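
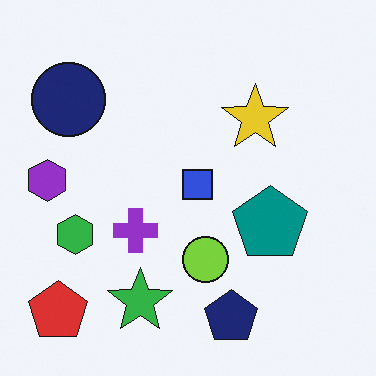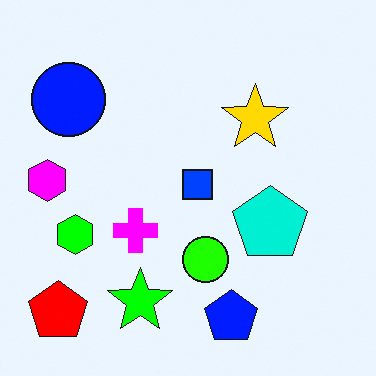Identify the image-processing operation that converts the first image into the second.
It was made much more vivid (saturation change).

All colors are more vivid — a global saturation change.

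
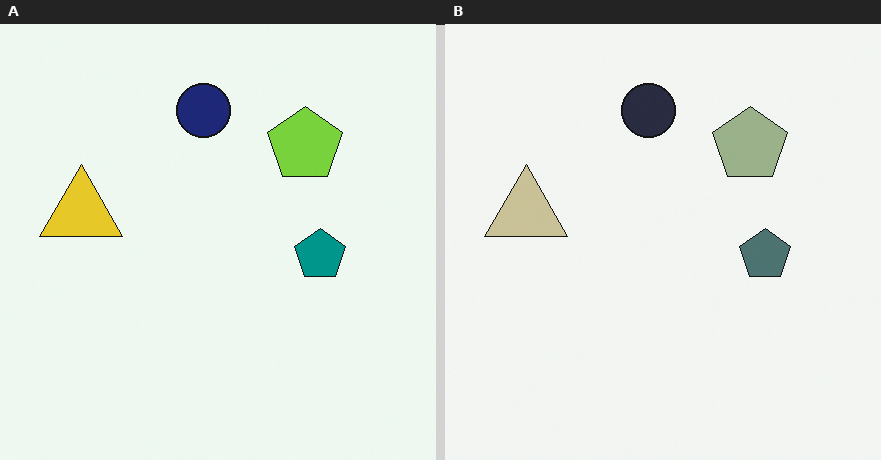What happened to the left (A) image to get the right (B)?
Heavily desaturated.

All colors are more muted and greyish — a global saturation change.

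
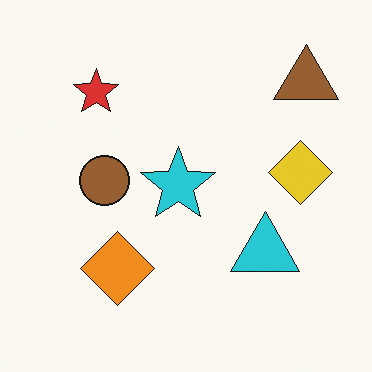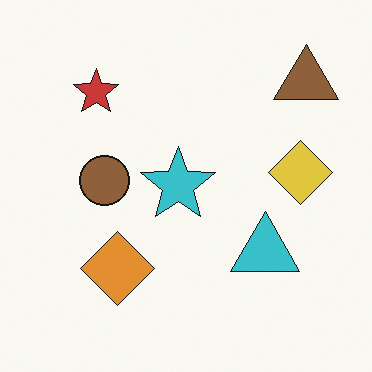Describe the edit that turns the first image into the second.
It was slightly desaturated.

All colors are more muted and greyish — a global saturation change.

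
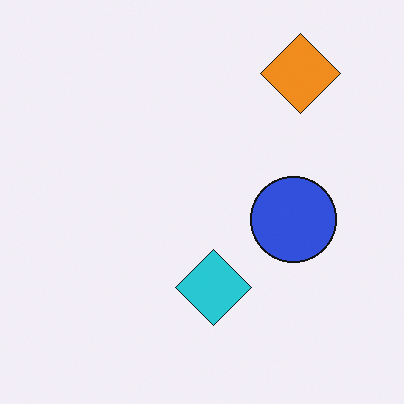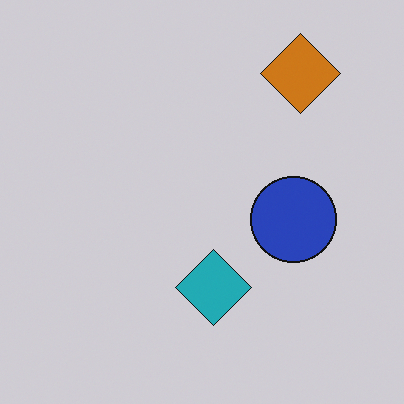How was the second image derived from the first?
It was darkened a little.

Every pixel — background and shapes alike — is uniformly darkened.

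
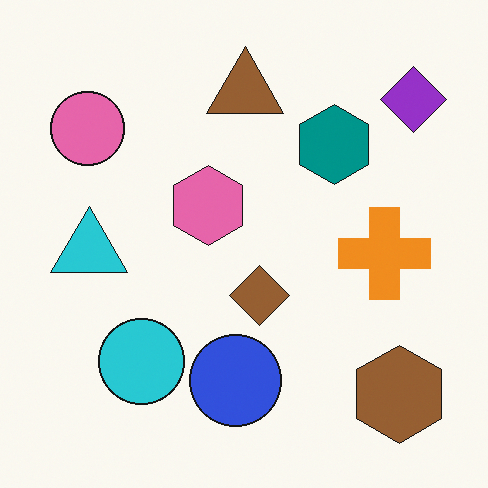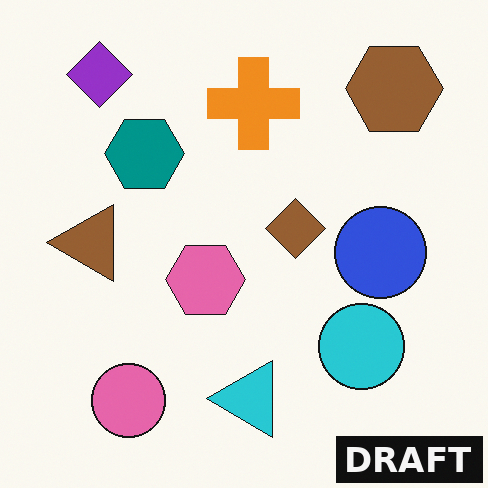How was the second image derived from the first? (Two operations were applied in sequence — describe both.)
Rotated 90° counter-clockwise, then watermarked with the text "DRAFT" in the lower-right corner.

The purple diamond sits in the top-right of the first image and the top-left of the second — consistent with a whole-image 90° counter-clockwise rotation. A dark label reading "DRAFT" appears in the lower-right corner.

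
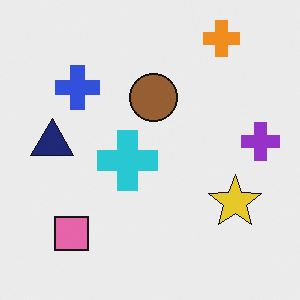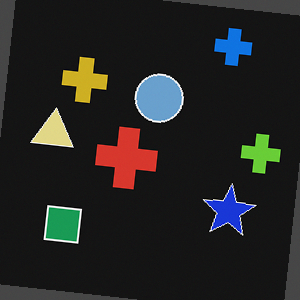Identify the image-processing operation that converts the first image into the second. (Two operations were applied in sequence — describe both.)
The second image is the first color-inverted (negative), then rotated clockwise by a small amount.

The light background has become dark and every shape's color is its complement — a photographic negative. Every shape is tilted by the same angle and the image corners show triangular fill wedges — a whole-image rotation by a non-right angle.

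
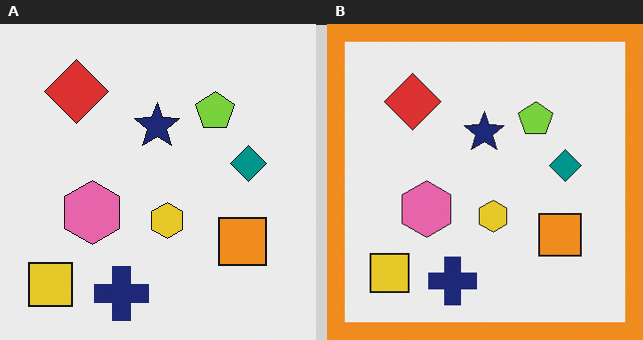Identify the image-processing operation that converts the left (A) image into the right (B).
The transformation is: framed with a orange border.

A solid orange frame runs around the edge of the right (B) image, with the content slightly shrunk inside it.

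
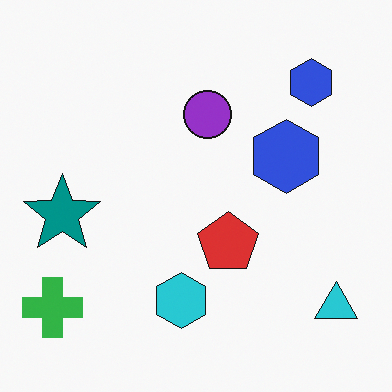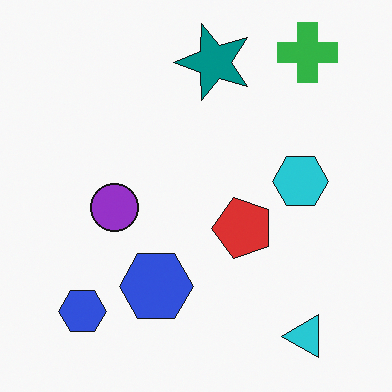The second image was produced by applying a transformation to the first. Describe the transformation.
The transformation is: transposed (reflected across the top-left ↔ bottom-right diagonal).

Shapes have swapped their row and column positions — what was in the top-right is now in the bottom-left — a diagonal reflection.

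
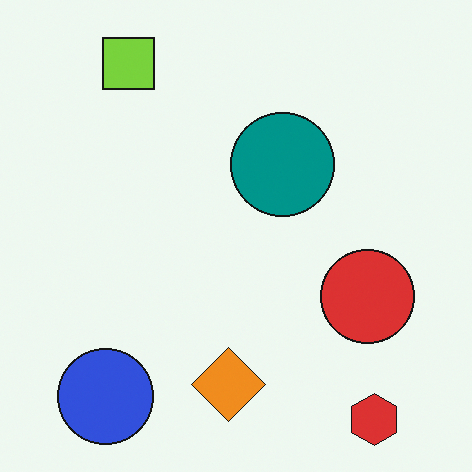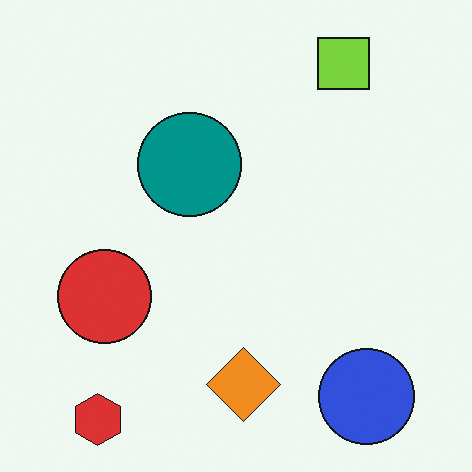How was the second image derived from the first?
The transformation is: flipped horizontally (left ↔ right).

The red hexagon is in the bottom-right of the first image and the bottom-left of the second — shapes on opposite sides of the vertical midline have swapped in a mirror flip.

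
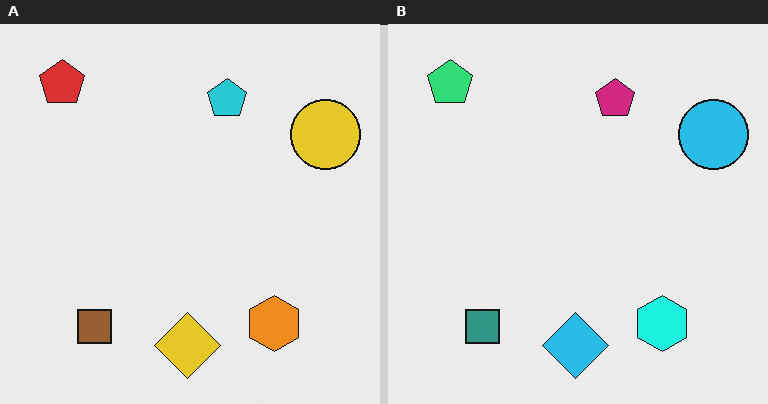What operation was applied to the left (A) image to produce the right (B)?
The transformation is: hue-shifted noticeably.

Every shape's color has rotated by the same amount around the hue wheel — a uniform hue shift.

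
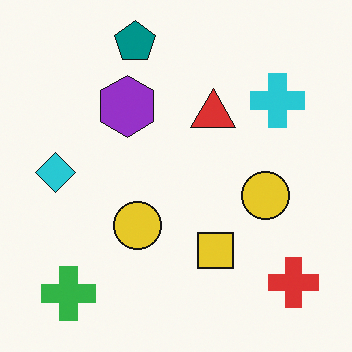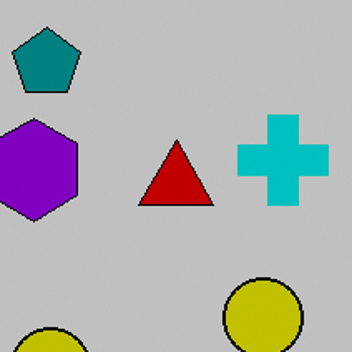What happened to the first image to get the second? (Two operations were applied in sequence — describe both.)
This is the original image aggressively posterized, then cropped tightly and scaled back up.

Each flat color has snapped to a coarser quantized level — most visibly, the near-white background has dropped to a flat grey. The visible shapes are larger and the field of view is narrower; shapes near the original edges may be partly or wholly outside the frame — a crop-and-rescale.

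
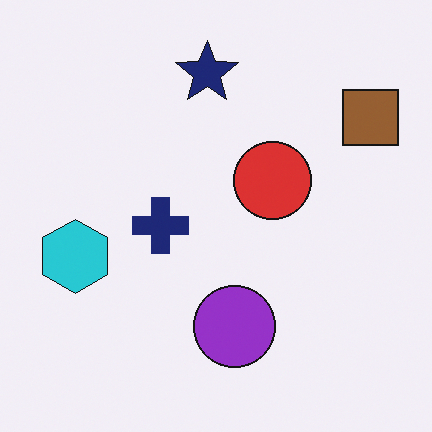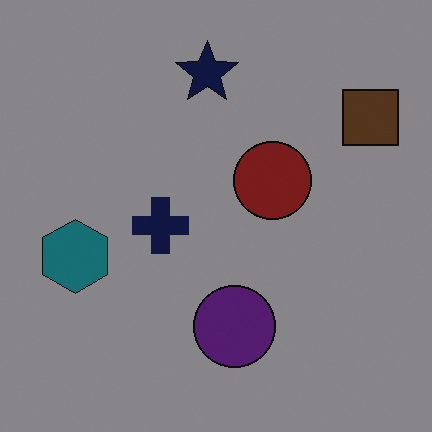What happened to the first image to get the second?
This is the original image substantially darkened.

Every pixel — background and shapes alike — is uniformly darkened.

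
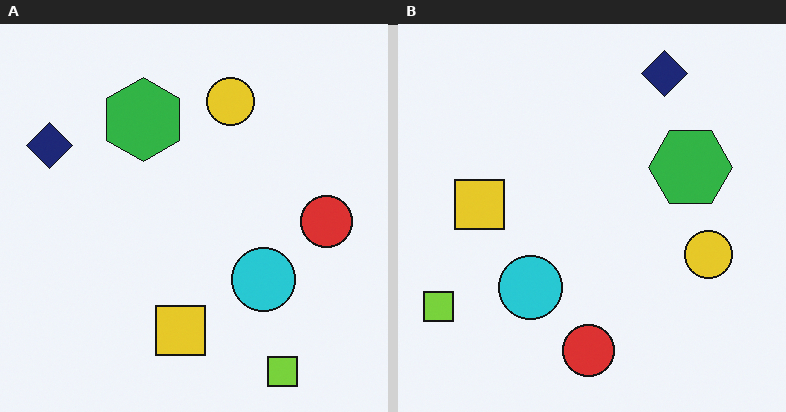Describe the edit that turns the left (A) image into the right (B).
The image was rotated 90° clockwise.

The lime square sits in the bottom-right of the left (A) image and the bottom-left of the right (B) — consistent with a whole-image 90° clockwise rotation.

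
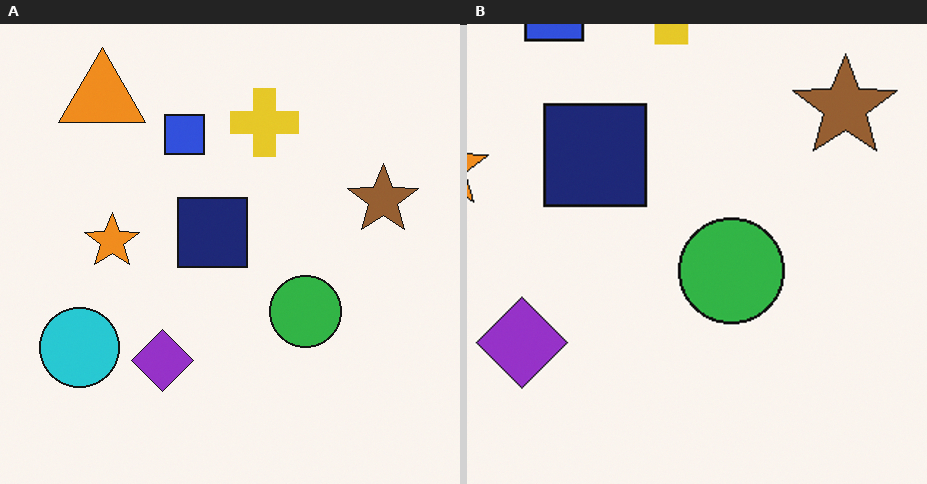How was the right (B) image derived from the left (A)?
The image was cropped to a modestly smaller region and rescaled.

The visible shapes are larger and the field of view is narrower; shapes near the original edges may be partly or wholly outside the frame — a crop-and-rescale.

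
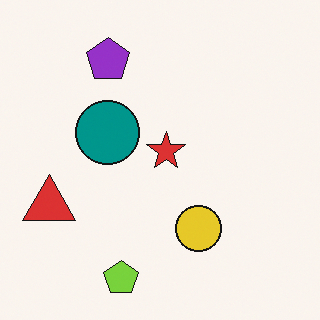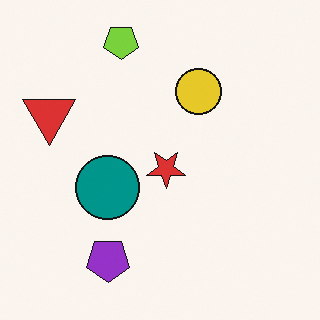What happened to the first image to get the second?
The transformation is: flipped vertically (top ↔ bottom).

The lime pentagon is in the bottom of the first image and the top of the second — shapes on opposite sides of the horizontal midline have swapped in a mirror flip.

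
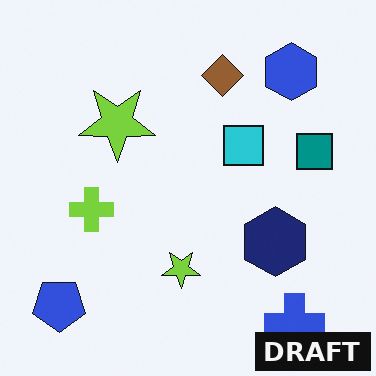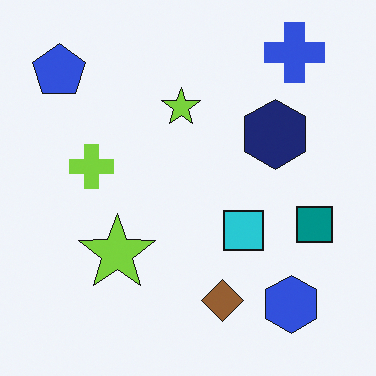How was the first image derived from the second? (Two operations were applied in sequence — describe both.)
The transformation is: flipped vertically (top ↔ bottom), then watermarked with the text "DRAFT" in the lower-right corner.

The blue cross is in the top-right of the second image and the bottom-right of the first — shapes on opposite sides of the horizontal midline have swapped in a mirror flip. A dark label reading "DRAFT" appears in the lower-right corner.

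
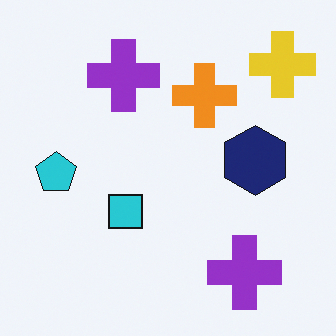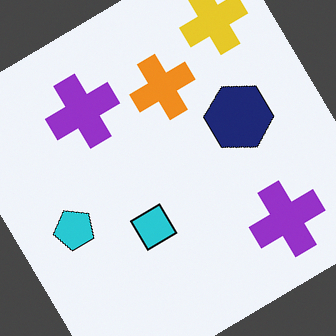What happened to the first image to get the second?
The transformation is: rotated counter-clockwise by a large amount — several tens of degrees.

Every shape is tilted by the same angle and the image corners show triangular fill wedges — a whole-image rotation by a non-right angle.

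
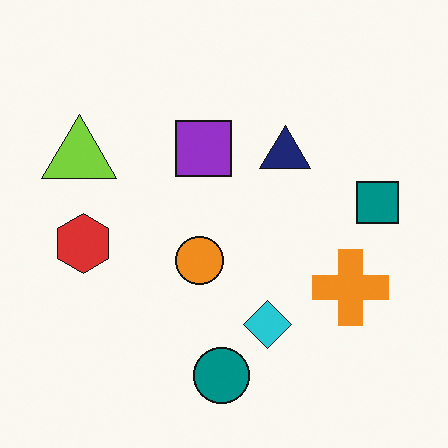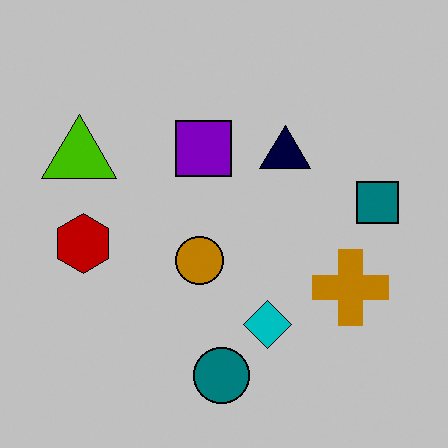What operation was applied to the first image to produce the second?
It was aggressively posterized.

Each flat color has snapped to a coarser quantized level — most visibly, the near-white background has dropped to a flat grey.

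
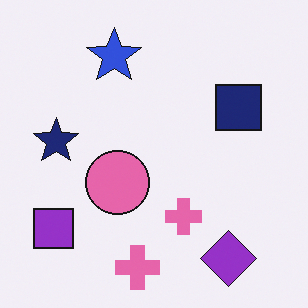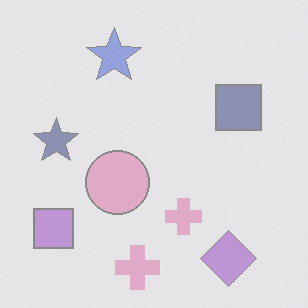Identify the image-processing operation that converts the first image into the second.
This is the original image washed out (contrast reduced).

Tones are pushed toward mid-grey across the whole image — a global contrast change.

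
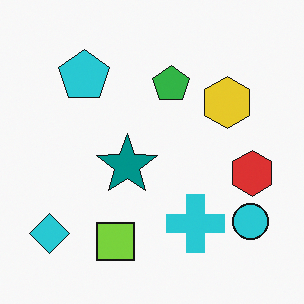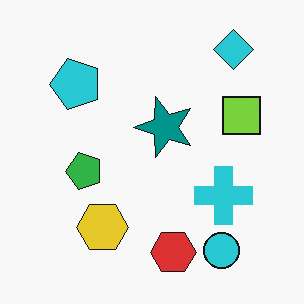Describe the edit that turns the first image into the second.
Transposed (reflected across the top-left ↔ bottom-right diagonal).

Shapes have swapped their row and column positions — what was in the top-right is now in the bottom-left — a diagonal reflection.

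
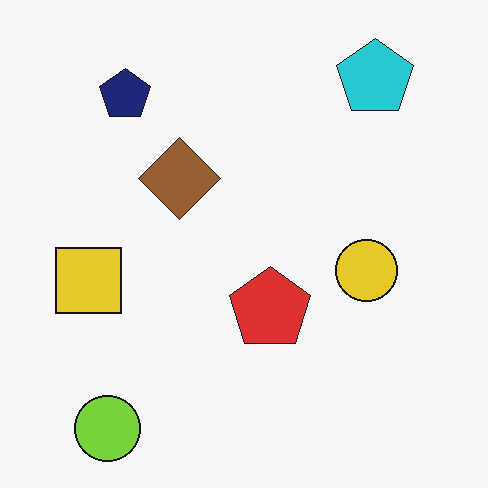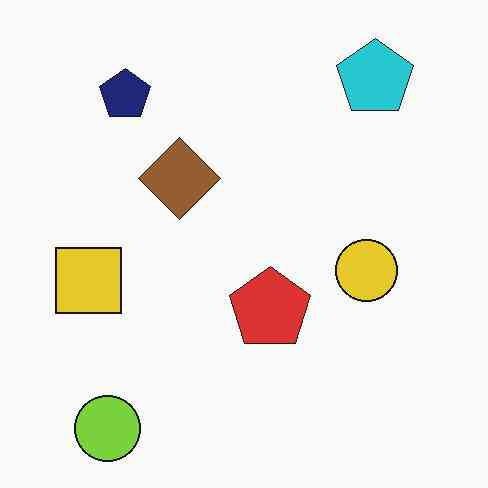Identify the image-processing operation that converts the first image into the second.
It was given moderate JPEG compression.

Blocky 8×8 compression artifacts appear around shape edges and the flat background shows ringing — characteristic JPEG degradation.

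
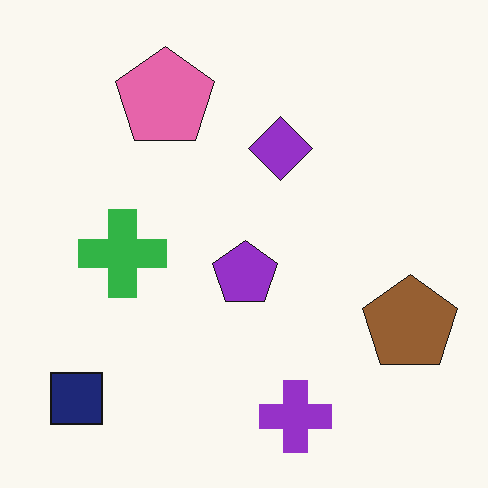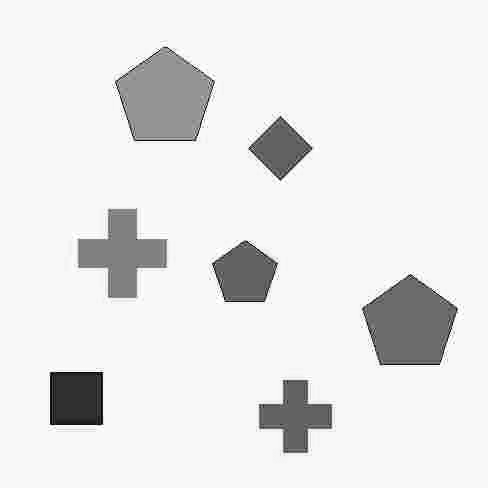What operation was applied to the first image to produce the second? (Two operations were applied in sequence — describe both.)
The second image is the first degraded with heavy JPEG compression, then converted to grayscale.

Blocky 8×8 compression artifacts appear around shape edges and the flat background shows ringing — characteristic JPEG degradation. All color is removed — every shape is now a shade of grey.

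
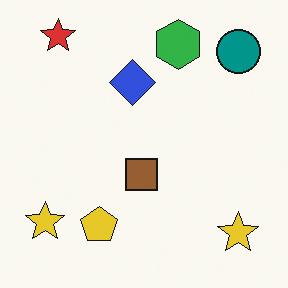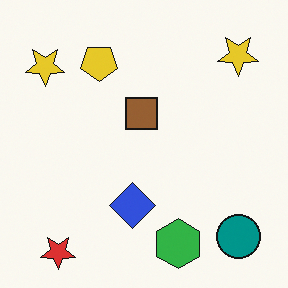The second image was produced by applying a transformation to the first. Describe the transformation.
The transformation is: flipped vertically (top ↔ bottom).

The red star is in the top-left of the first image and the bottom-left of the second — shapes on opposite sides of the horizontal midline have swapped in a mirror flip.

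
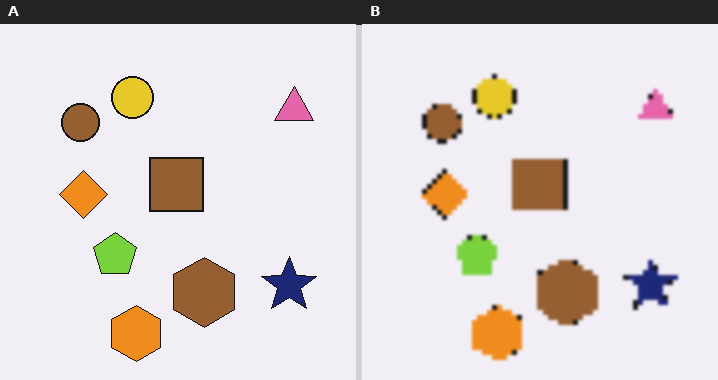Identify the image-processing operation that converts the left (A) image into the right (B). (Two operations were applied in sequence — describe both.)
The transformation is: mildly pixelated, then lightly blurred.

Shapes are reduced to large square blocks; fine edges and outlines are lost — a downscale-then-upscale (mosaic) effect. Shape edges and outlines are uniformly softened across the whole image.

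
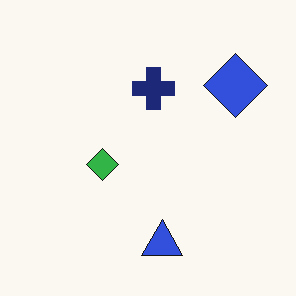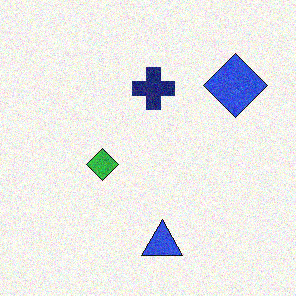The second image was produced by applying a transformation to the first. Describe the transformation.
This is the original image degraded with visible gaussian noise.

Random speckle covers the whole image, including the flat background.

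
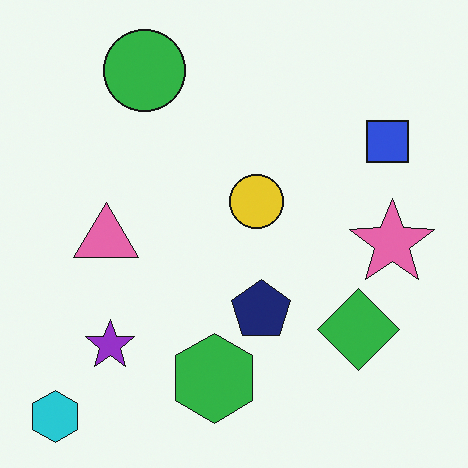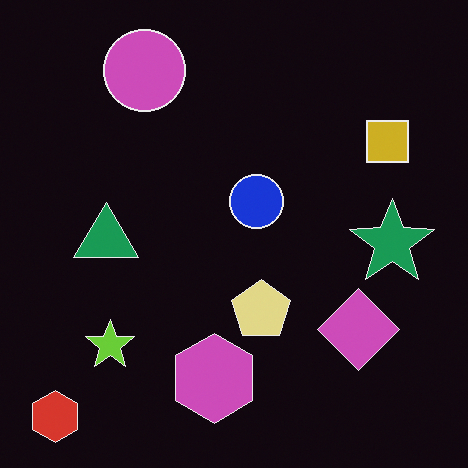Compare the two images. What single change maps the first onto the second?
This is the original image color-inverted (negative).

The light background has become dark and every shape's color is its complement — a photographic negative.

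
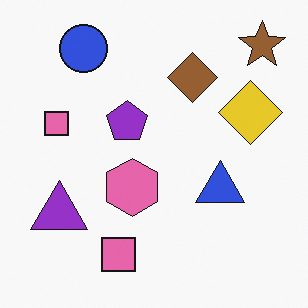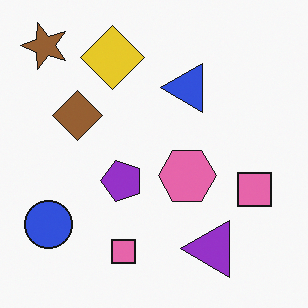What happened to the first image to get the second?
It was rotated 90° counter-clockwise.

The brown star sits in the top-right of the first image and the top-left of the second — consistent with a whole-image 90° counter-clockwise rotation.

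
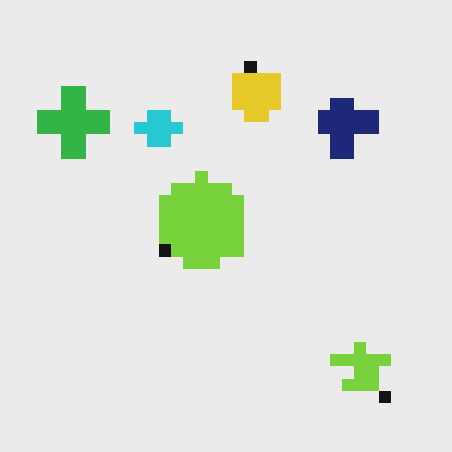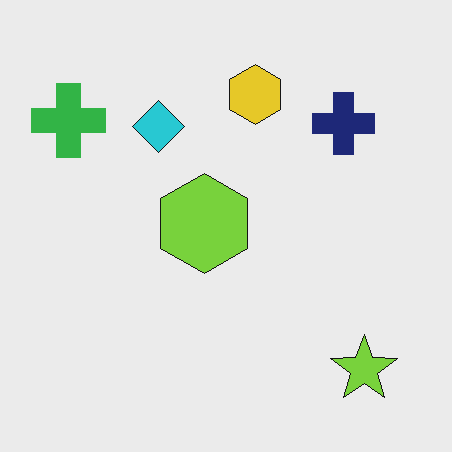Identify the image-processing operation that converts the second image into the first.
It was coarsely pixelated.

Shapes are reduced to large square blocks; fine edges and outlines are lost — a downscale-then-upscale (mosaic) effect.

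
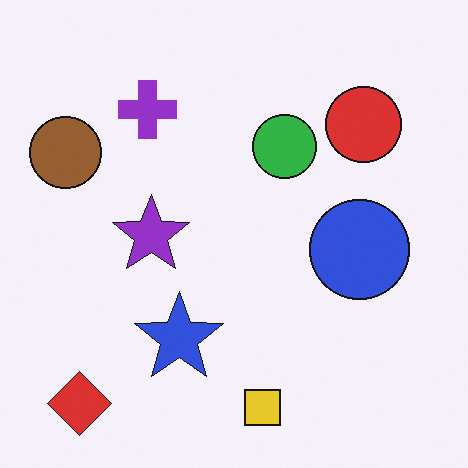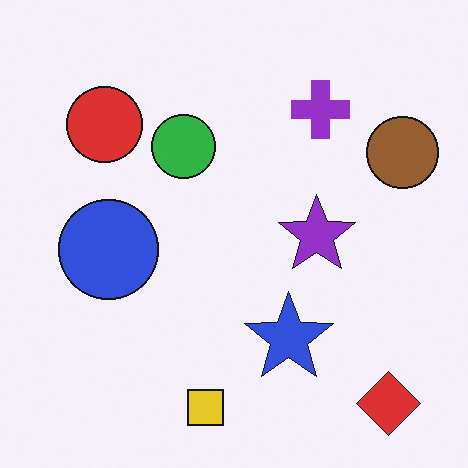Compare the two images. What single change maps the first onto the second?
Flipped horizontally (left ↔ right).

The brown circle is in the top-left of the first image and the top-right of the second — shapes on opposite sides of the vertical midline have swapped in a mirror flip.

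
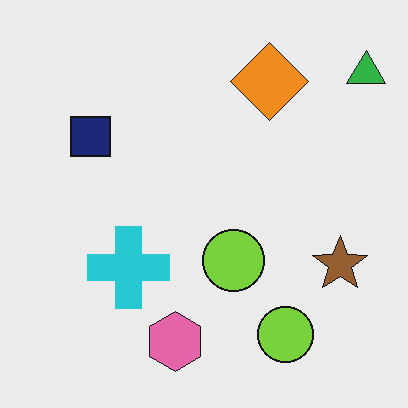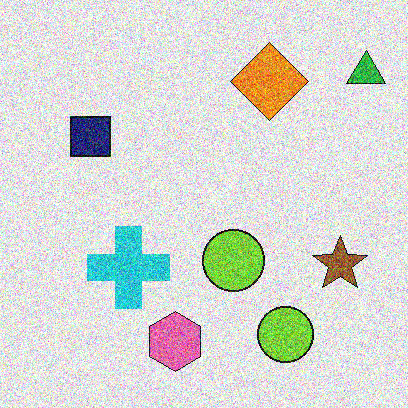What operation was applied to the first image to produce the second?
The transformation is: degraded with heavy additive noise.

Random speckle covers the whole image, including the flat background.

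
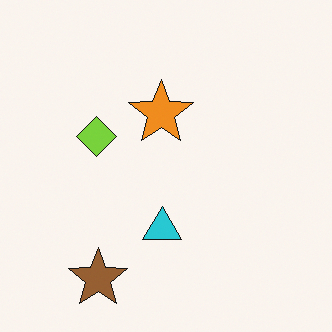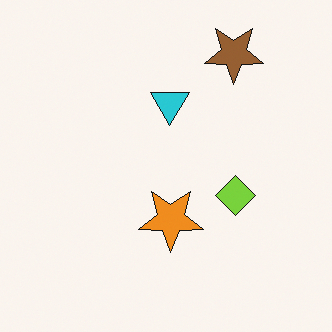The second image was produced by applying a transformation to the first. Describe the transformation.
It was rotated 180°.

The brown star sits in the bottom-left of the first image and the top-right of the second — consistent with a whole-image 180° rotation.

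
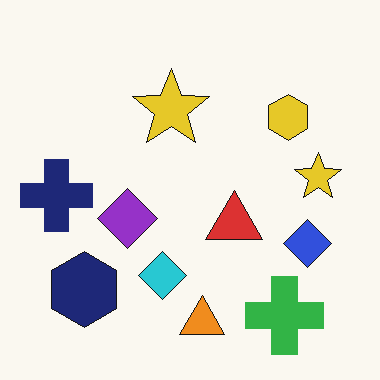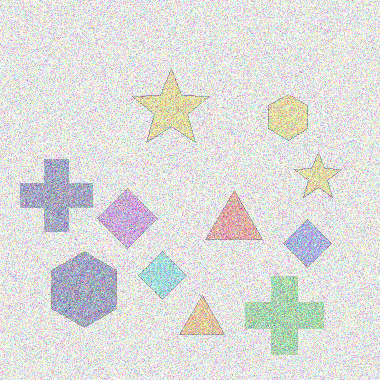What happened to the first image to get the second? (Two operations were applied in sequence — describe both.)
This is the original image given much lower contrast, then degraded with a thick layer of grain.

Tones are pushed toward mid-grey across the whole image — a global contrast change. Random speckle covers the whole image, including the flat background.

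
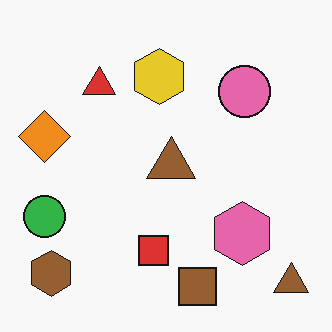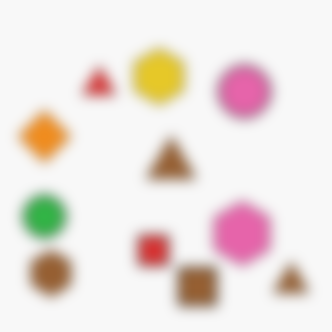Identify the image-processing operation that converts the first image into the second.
This is the original image strongly gaussian-blurred.

Shape edges and outlines are uniformly softened across the whole image.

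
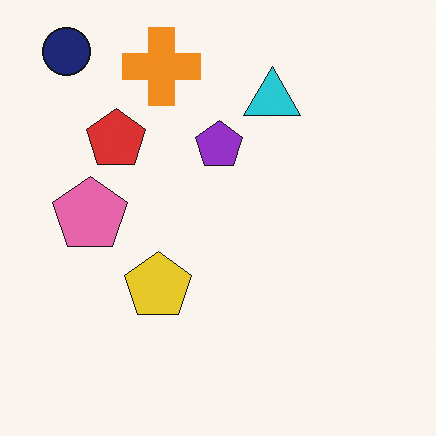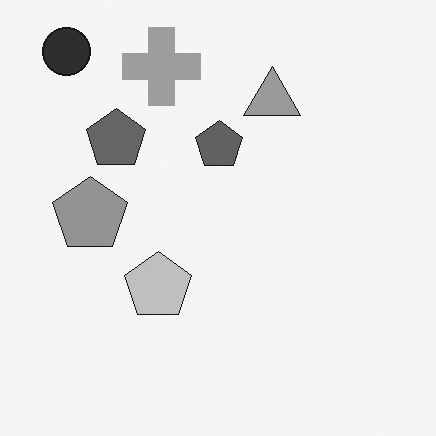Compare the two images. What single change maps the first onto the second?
Converted to grayscale.

All color is removed — every shape is now a shade of grey.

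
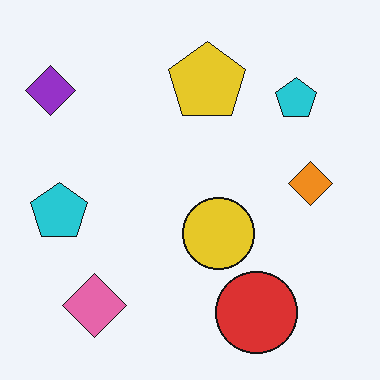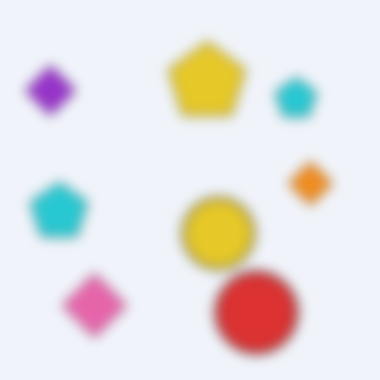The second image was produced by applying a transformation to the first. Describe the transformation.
The transformation is: heavily blurred.

Shape edges and outlines are uniformly softened across the whole image.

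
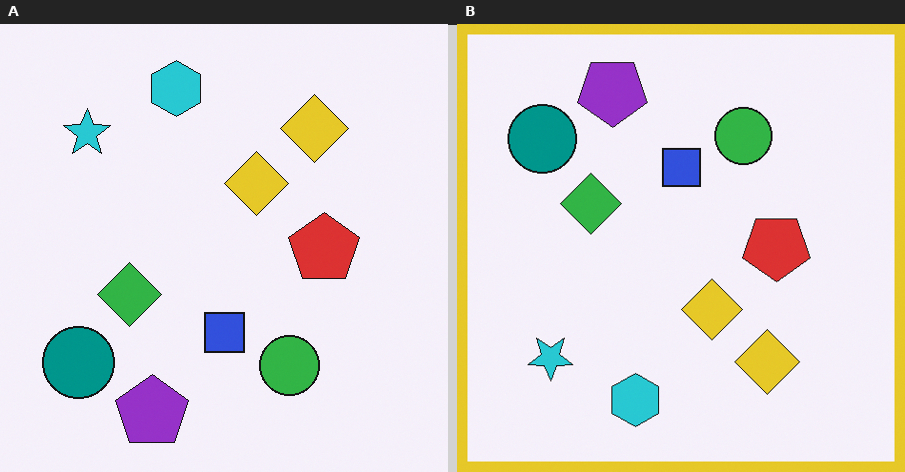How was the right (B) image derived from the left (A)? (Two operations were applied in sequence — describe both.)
The right (B) image is the left (A) flipped vertically (top ↔ bottom), then framed with a yellow border.

The purple pentagon is in the bottom of the left (A) image and the top of the right (B) — shapes on opposite sides of the horizontal midline have swapped in a mirror flip. A solid yellow frame runs around the edge of the right (B) image, with the content slightly shrunk inside it.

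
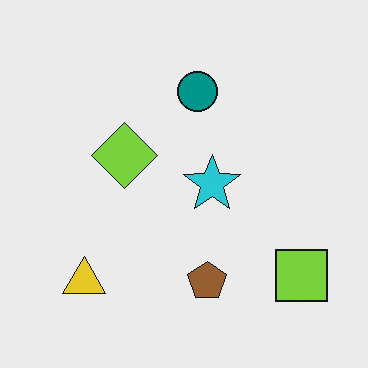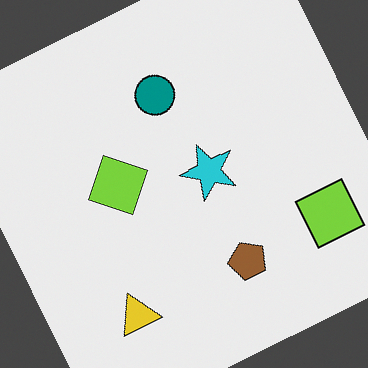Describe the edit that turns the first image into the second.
Rotated counter-clockwise by a moderate amount.

Every shape is tilted by the same angle and the image corners show triangular fill wedges — a whole-image rotation by a non-right angle.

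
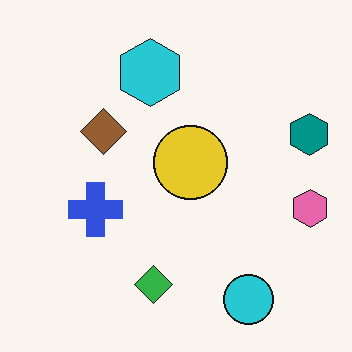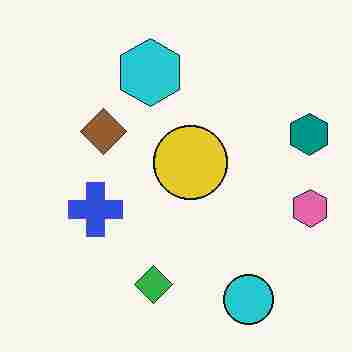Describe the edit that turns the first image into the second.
This is the original image degraded with heavy JPEG compression.

Blocky 8×8 compression artifacts appear around shape edges and the flat background shows ringing — characteristic JPEG degradation.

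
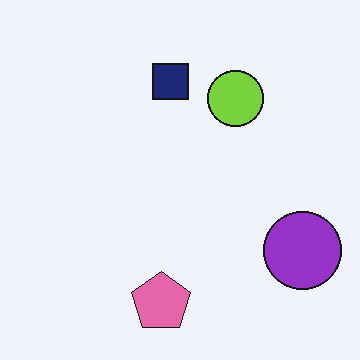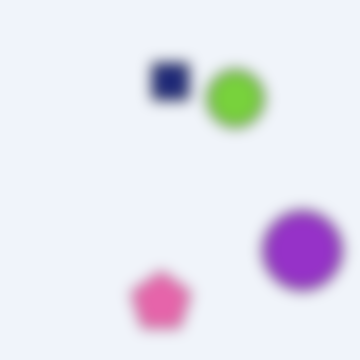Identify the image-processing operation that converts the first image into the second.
The second image is the first heavily blurred.

Shape edges and outlines are uniformly softened across the whole image.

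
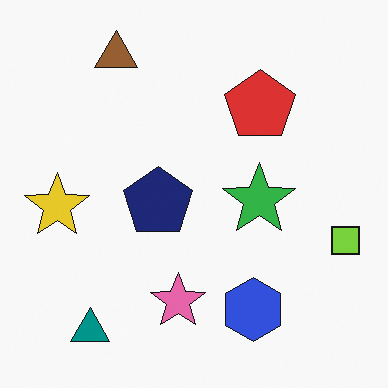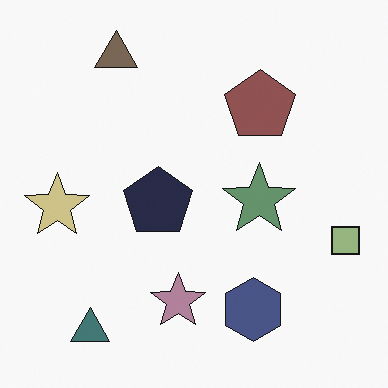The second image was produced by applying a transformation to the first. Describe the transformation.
This is the original image made much more muted (saturation change).

All colors are more muted and greyish — a global saturation change.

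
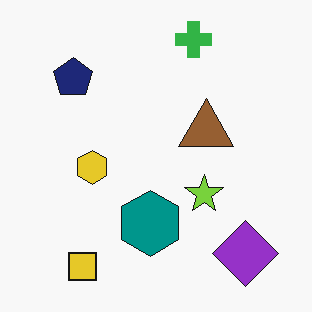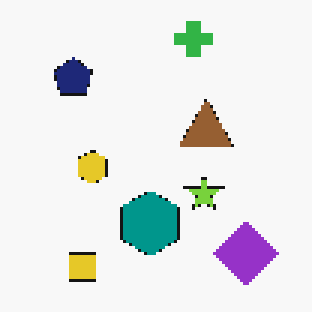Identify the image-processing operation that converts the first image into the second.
It was mildly pixelated.

Shapes are reduced to large square blocks; fine edges and outlines are lost — a downscale-then-upscale (mosaic) effect.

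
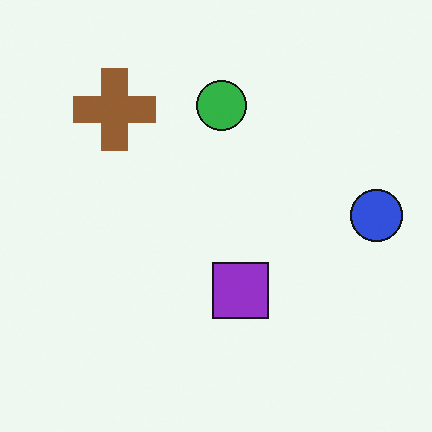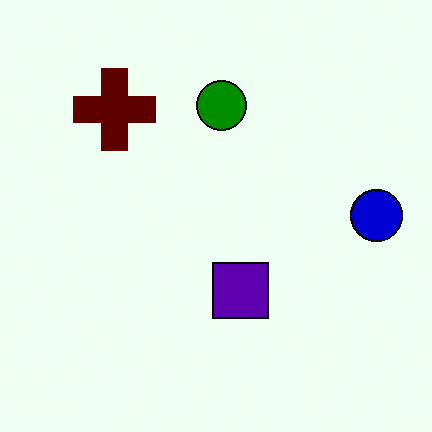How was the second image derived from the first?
Boosted in contrast.

Tones are pushed away from mid-grey across the whole image — a global contrast change.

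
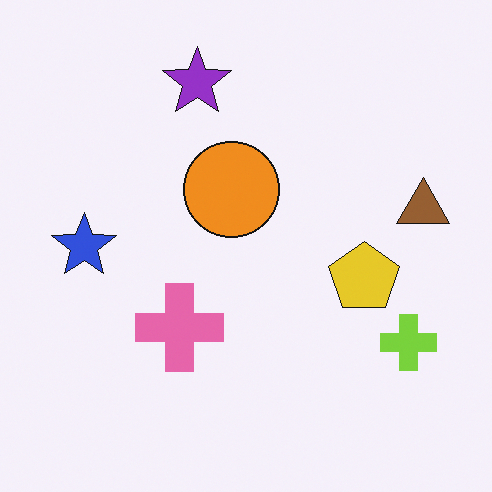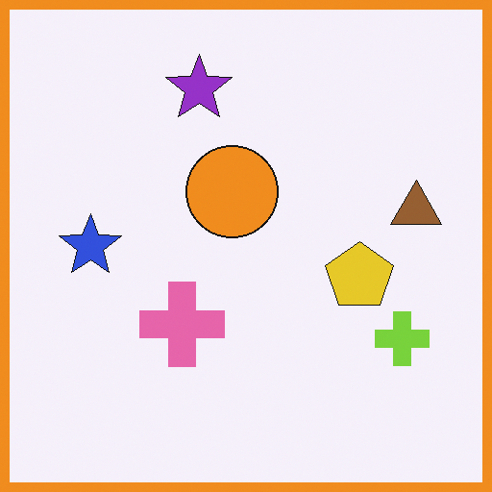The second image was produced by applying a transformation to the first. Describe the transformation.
Framed with a orange border.

A solid orange frame runs around the edge of the second image, with the content slightly shrunk inside it.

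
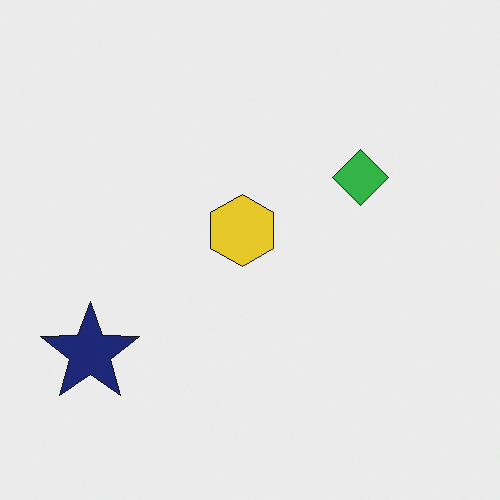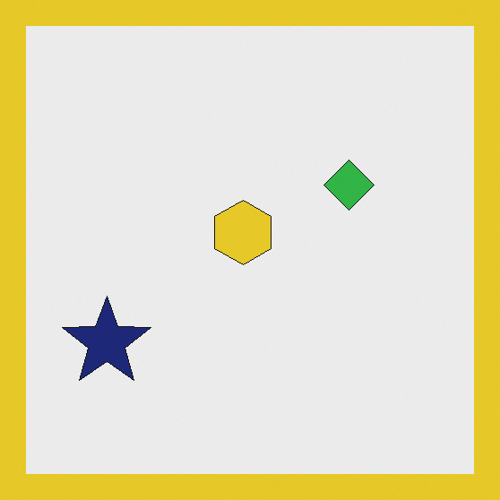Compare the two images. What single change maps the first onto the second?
Framed with a yellow border.

A solid yellow frame runs around the edge of the second image, with the content slightly shrunk inside it.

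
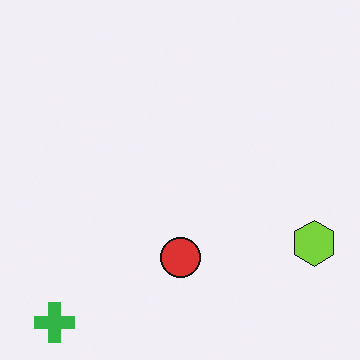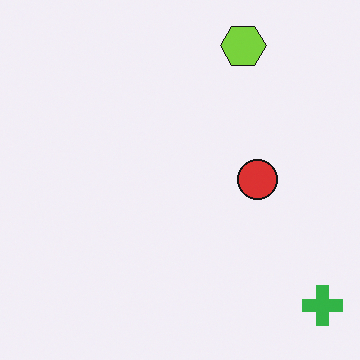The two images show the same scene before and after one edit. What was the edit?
The image was rotated 90° counter-clockwise.

The green cross sits in the bottom-left of the first image and the bottom-right of the second — consistent with a whole-image 90° counter-clockwise rotation.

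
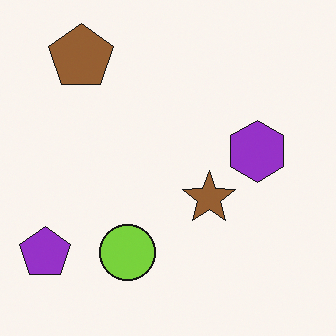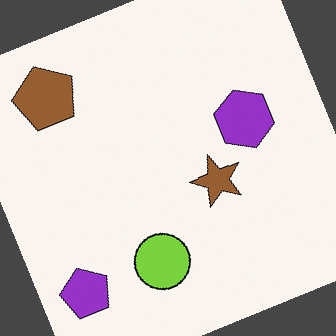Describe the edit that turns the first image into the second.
The transformation is: rotated counter-clockwise by a moderate amount.

Every shape is tilted by the same angle and the image corners show triangular fill wedges — a whole-image rotation by a non-right angle.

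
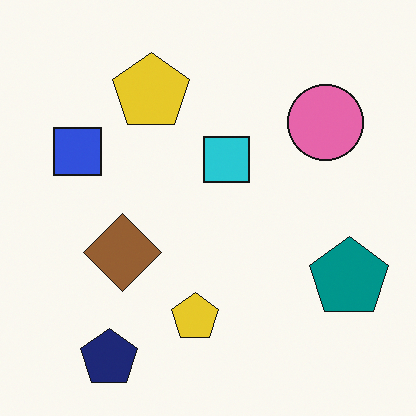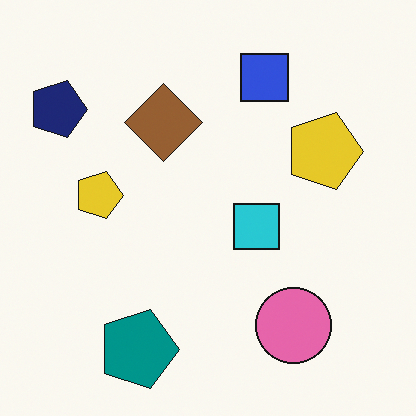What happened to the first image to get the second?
The transformation is: rotated 90° clockwise.

The navy pentagon sits in the bottom-left of the first image and the top-left of the second — consistent with a whole-image 90° clockwise rotation.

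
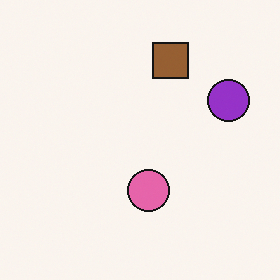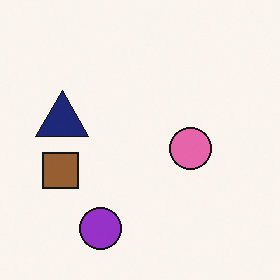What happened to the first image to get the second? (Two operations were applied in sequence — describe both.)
It was transposed (reflected across the top-left ↔ bottom-right diagonal), then overlaid with an additional navy triangle.

Shapes have swapped their row and column positions — what was in the top-right is now in the bottom-left — a diagonal reflection. A navy triangle appears in the second image that is absent from the first.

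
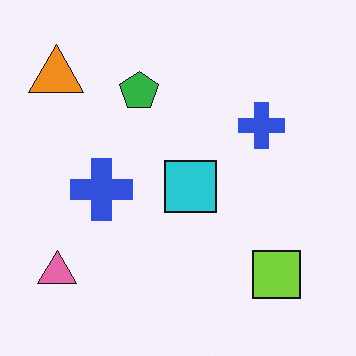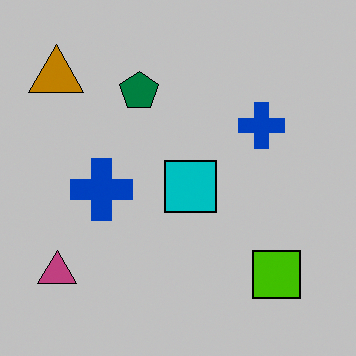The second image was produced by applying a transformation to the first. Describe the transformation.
This is the original image aggressively posterized.

Each flat color has snapped to a coarser quantized level — most visibly, the near-white background has dropped to a flat grey.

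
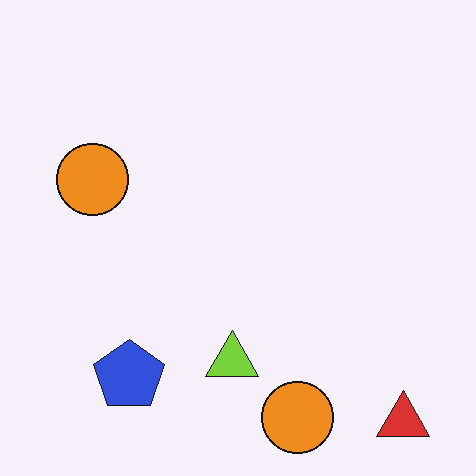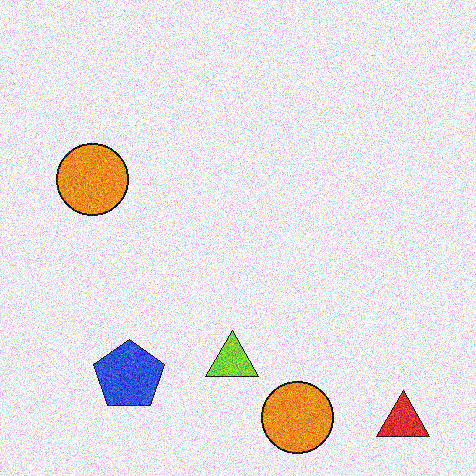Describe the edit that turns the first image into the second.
This is the original image degraded with heavy additive noise.

Random speckle covers the whole image, including the flat background.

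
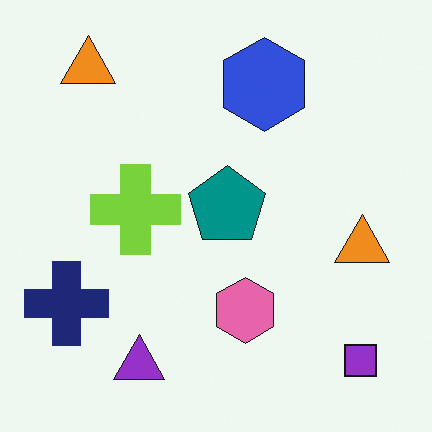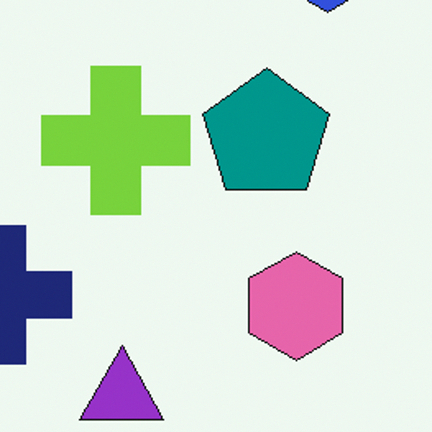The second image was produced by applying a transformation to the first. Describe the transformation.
Cropped tightly and scaled back up.

The visible shapes are larger and the field of view is narrower; shapes near the original edges may be partly or wholly outside the frame — a crop-and-rescale.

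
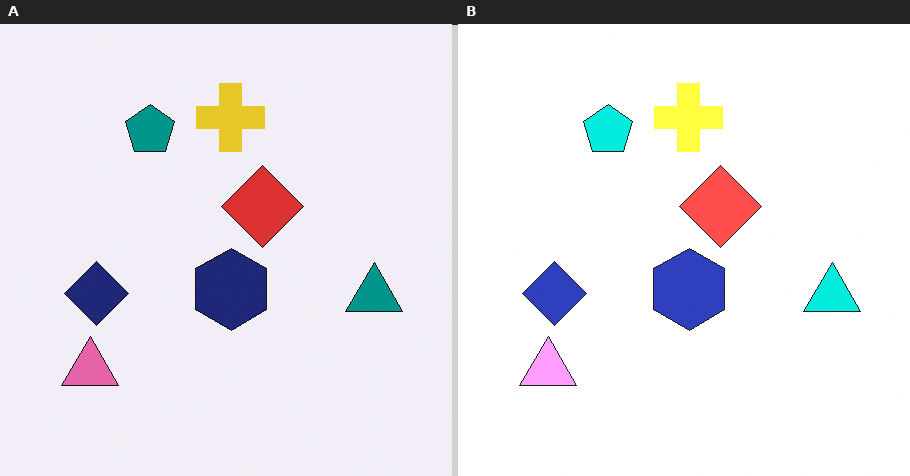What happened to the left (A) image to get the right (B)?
The image was noticeably brightened.

Every pixel — background and shapes alike — is uniformly brightened.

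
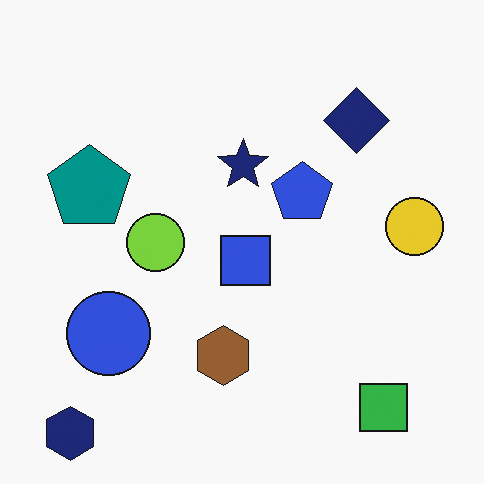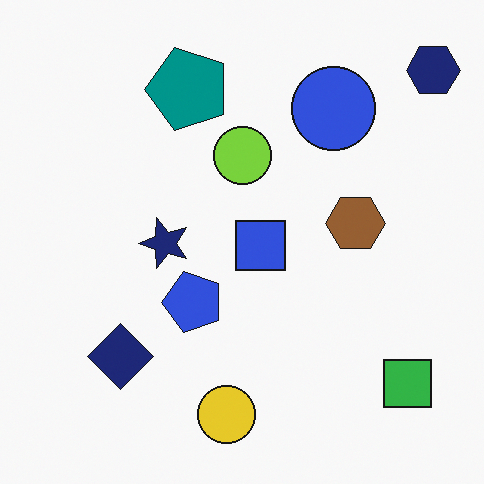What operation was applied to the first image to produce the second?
It was transposed (reflected across the top-left ↔ bottom-right diagonal).

Shapes have swapped their row and column positions — what was in the top-right is now in the bottom-left — a diagonal reflection.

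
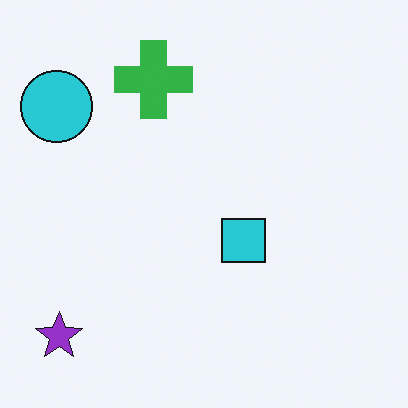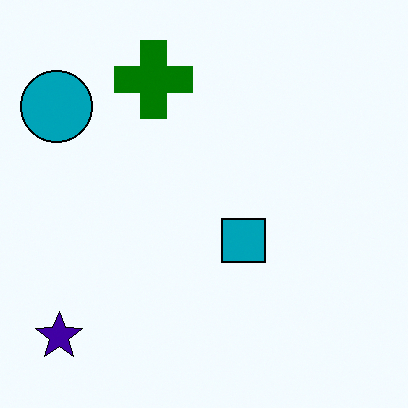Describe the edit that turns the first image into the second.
It was boosted in contrast.

Tones are pushed away from mid-grey across the whole image — a global contrast change.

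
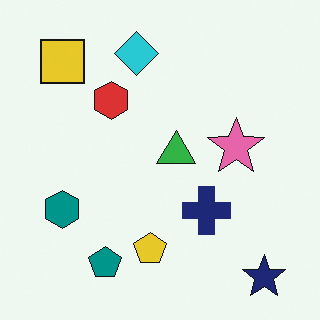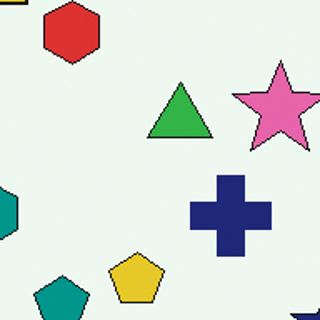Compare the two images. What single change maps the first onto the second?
The transformation is: cropped tightly and scaled back up.

The visible shapes are larger and the field of view is narrower; shapes near the original edges may be partly or wholly outside the frame — a crop-and-rescale.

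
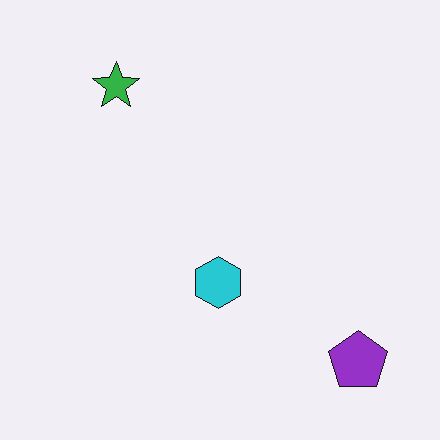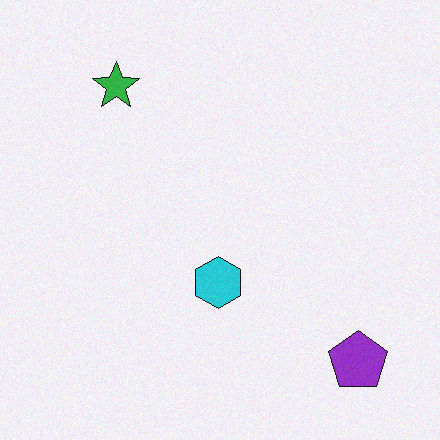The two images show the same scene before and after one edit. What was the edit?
The transformation is: degraded with light additive noise.

Random speckle covers the whole image, including the flat background.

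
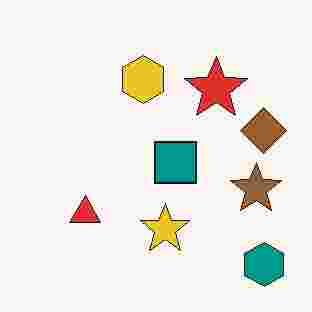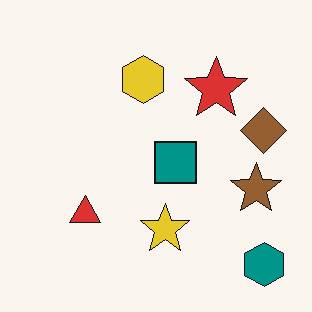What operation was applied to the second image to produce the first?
Heavily JPEG-compressed with obvious blocking artifacts.

Blocky 8×8 compression artifacts appear around shape edges and the flat background shows ringing — characteristic JPEG degradation.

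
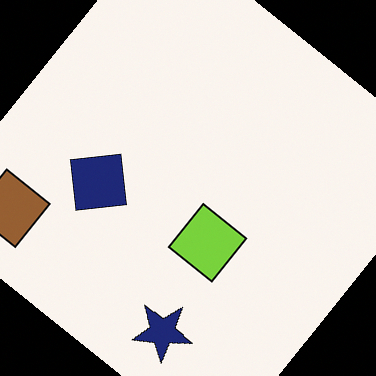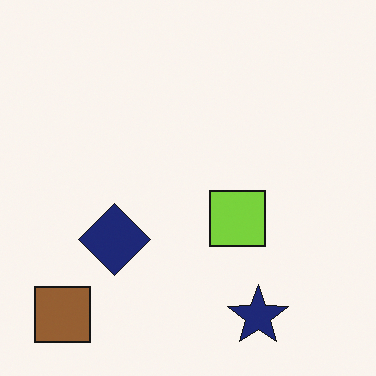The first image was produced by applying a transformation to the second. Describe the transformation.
It was rotated clockwise by a large amount — several tens of degrees.

Every shape is tilted by the same angle and the image corners show triangular fill wedges — a whole-image rotation by a non-right angle.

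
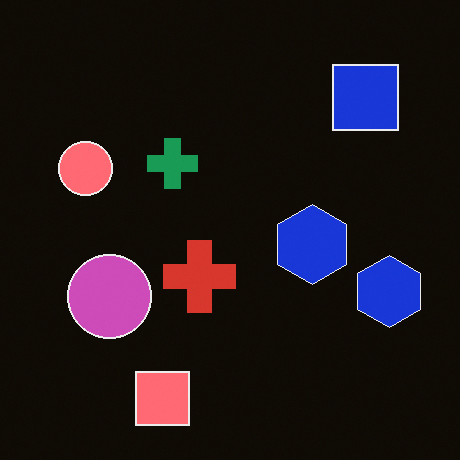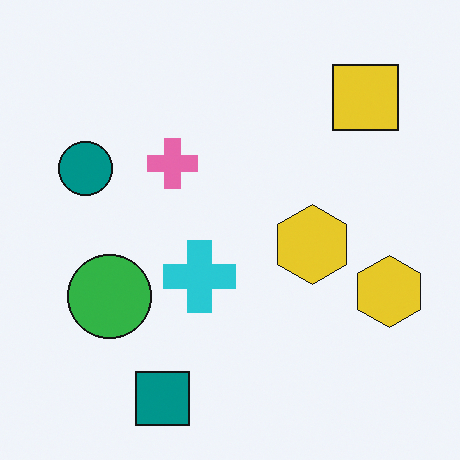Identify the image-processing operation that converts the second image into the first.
The first image is the second color-inverted (negative).

The light background has become dark and every shape's color is its complement — a photographic negative.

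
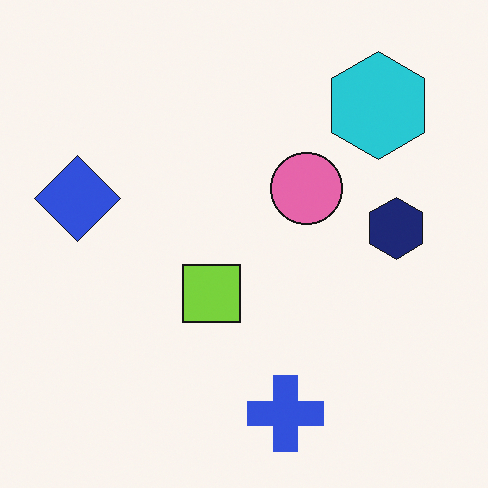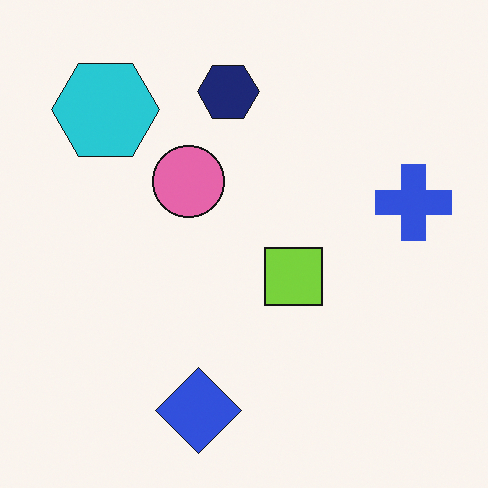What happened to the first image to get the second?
The transformation is: rotated 90° counter-clockwise.

The cyan hexagon sits in the top-right of the first image and the top-left of the second — consistent with a whole-image 90° counter-clockwise rotation.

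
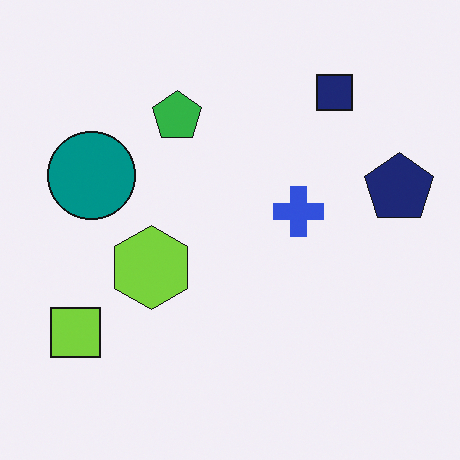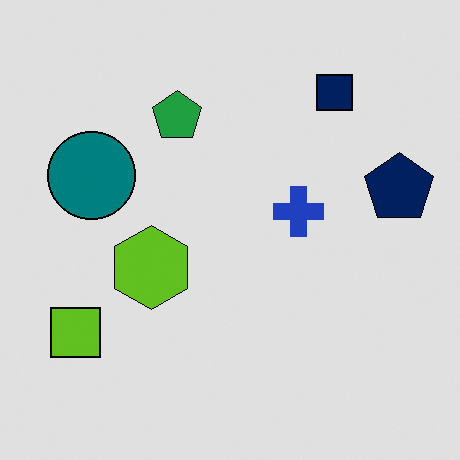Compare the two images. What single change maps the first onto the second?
The second image is the first moderately posterized.

Each flat color has snapped to a coarser quantized level — most visibly, the near-white background has dropped to a flat grey.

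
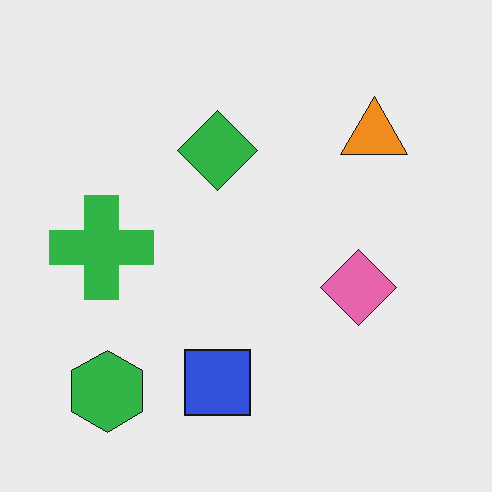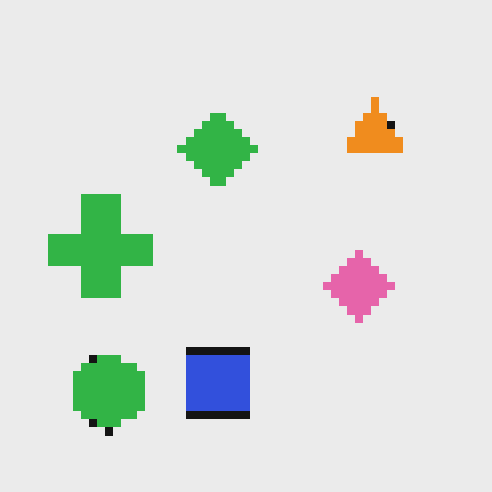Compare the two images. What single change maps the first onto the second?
The second image is the first pixelated into visible square blocks.

Shapes are reduced to large square blocks; fine edges and outlines are lost — a downscale-then-upscale (mosaic) effect.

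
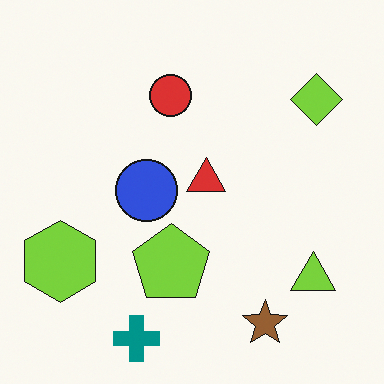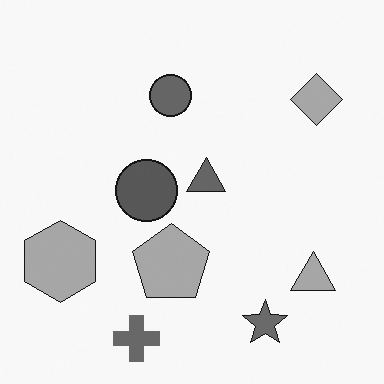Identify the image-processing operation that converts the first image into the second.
This is the original image converted to grayscale.

All color is removed — every shape is now a shade of grey.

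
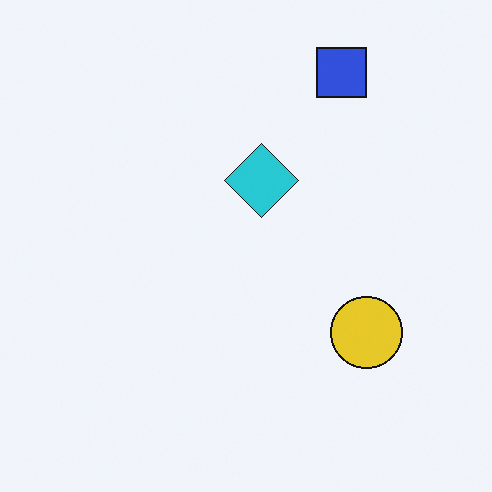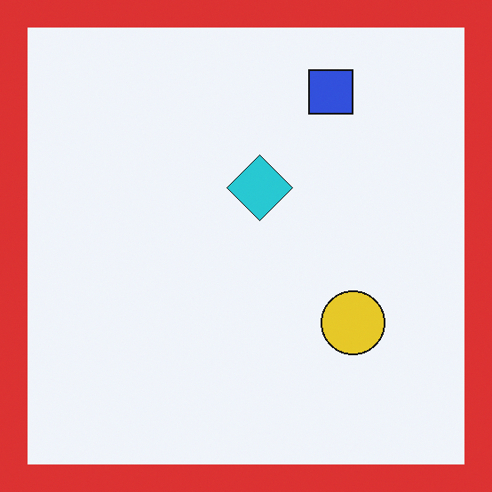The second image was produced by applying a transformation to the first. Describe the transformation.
Framed with a red border.

A solid red frame runs around the edge of the second image, with the content slightly shrunk inside it.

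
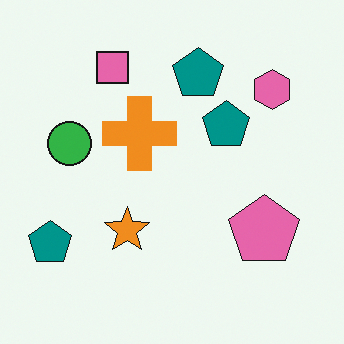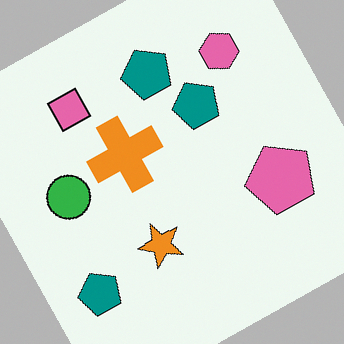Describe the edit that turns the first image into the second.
The transformation is: rotated counter-clockwise by a moderate amount.

Every shape is tilted by the same angle and the image corners show triangular fill wedges — a whole-image rotation by a non-right angle.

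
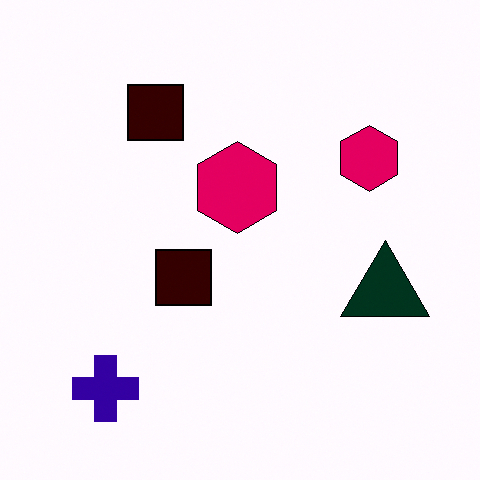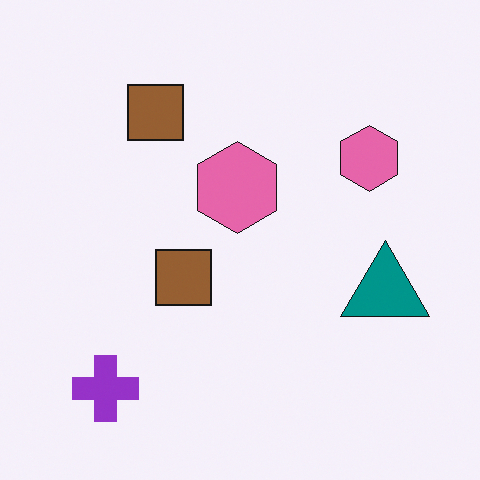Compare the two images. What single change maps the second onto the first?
The image was boosted in contrast.

Tones are pushed away from mid-grey across the whole image — a global contrast change.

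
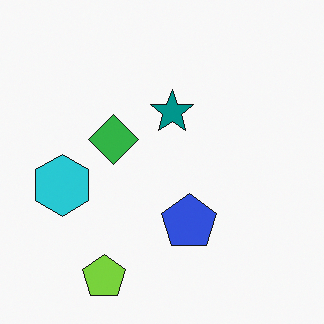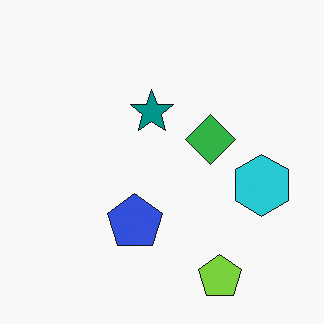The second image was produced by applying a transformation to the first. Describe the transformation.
The transformation is: flipped horizontally (left ↔ right).

The cyan hexagon is in the left of the first image and the right of the second — shapes on opposite sides of the vertical midline have swapped in a mirror flip.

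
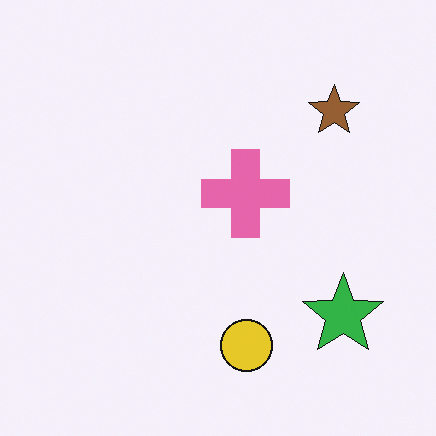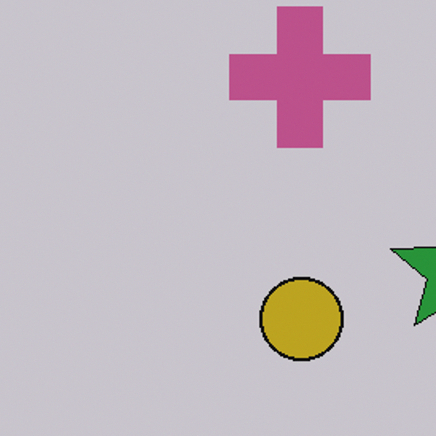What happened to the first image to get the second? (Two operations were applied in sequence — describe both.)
Cropped slightly and scaled back up, then darkened a little.

The visible shapes are larger and the field of view is narrower; shapes near the original edges may be partly or wholly outside the frame — a crop-and-rescale. Every pixel — background and shapes alike — is uniformly darkened.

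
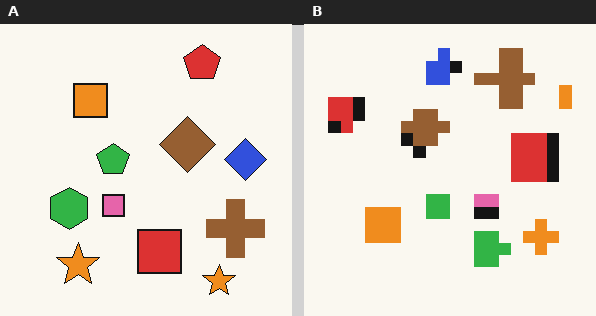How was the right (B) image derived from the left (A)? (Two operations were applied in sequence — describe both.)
The right (B) image is the left (A) rotated 90° counter-clockwise, then heavily pixelated into large blocks.

The red pentagon sits in the top-right of the left (A) image and the top-left of the right (B) — consistent with a whole-image 90° counter-clockwise rotation. Shapes are reduced to large square blocks; fine edges and outlines are lost — a downscale-then-upscale (mosaic) effect.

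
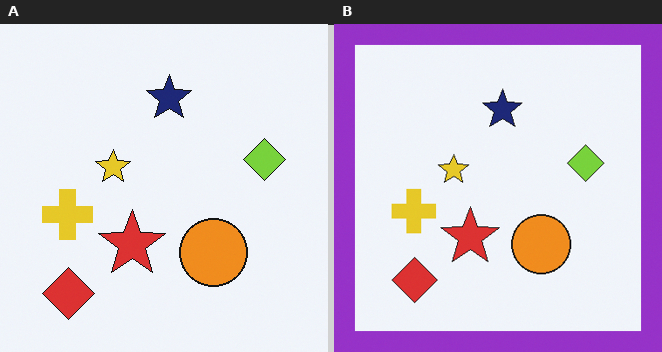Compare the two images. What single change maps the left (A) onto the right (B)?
The transformation is: framed with a purple border.

A solid purple frame runs around the edge of the right (B) image, with the content slightly shrunk inside it.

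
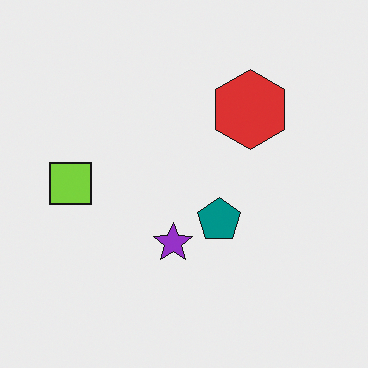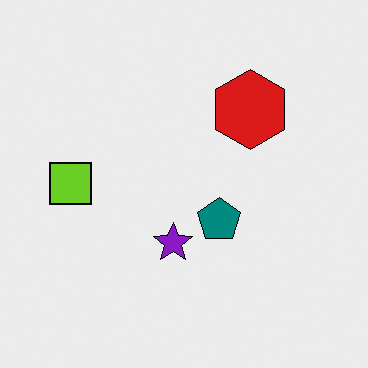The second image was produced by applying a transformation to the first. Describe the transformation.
The second image is the first given slightly increased contrast.

Tones are pushed away from mid-grey across the whole image — a global contrast change.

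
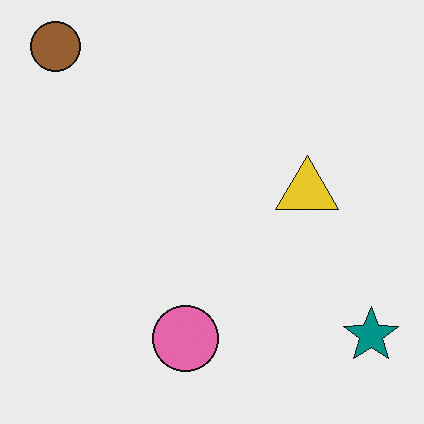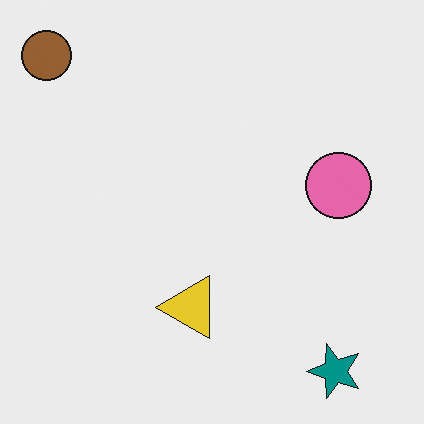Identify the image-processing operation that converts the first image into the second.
It was transposed (reflected across the top-left ↔ bottom-right diagonal).

Shapes have swapped their row and column positions — what was in the top-right is now in the bottom-left — a diagonal reflection.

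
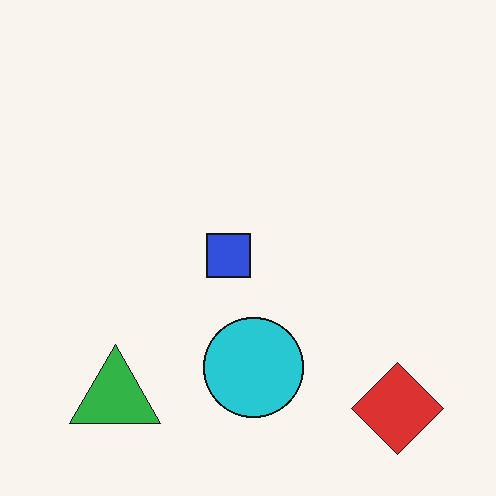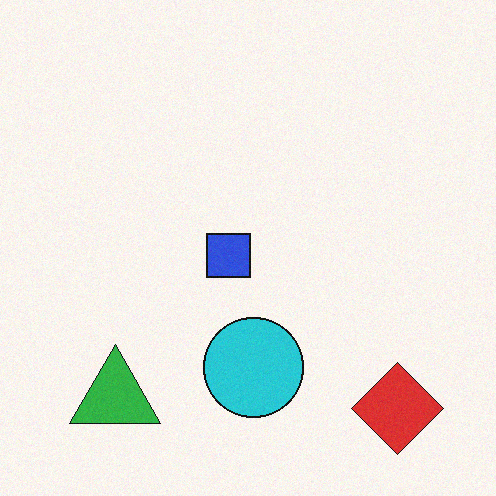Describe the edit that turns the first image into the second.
This is the original image degraded with light additive noise.

Random speckle covers the whole image, including the flat background.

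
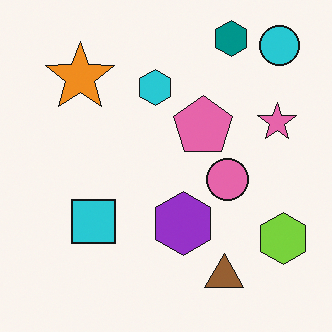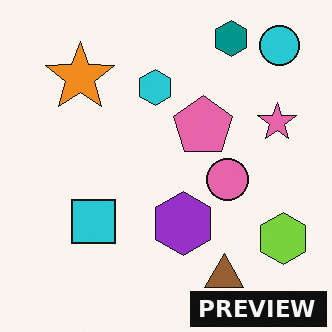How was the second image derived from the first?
The image was watermarked with the text "PREVIEW" in the lower-right corner.

A dark label reading "PREVIEW" appears in the lower-right corner.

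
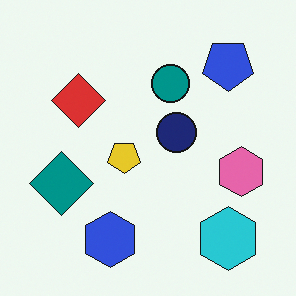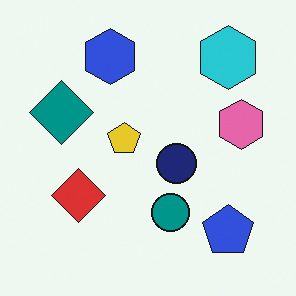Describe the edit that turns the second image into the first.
This is the original image flipped vertically (top ↔ bottom).

The blue hexagon is in the top of the second image and the bottom of the first — shapes on opposite sides of the horizontal midline have swapped in a mirror flip.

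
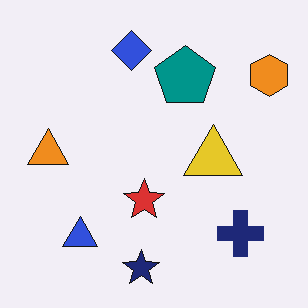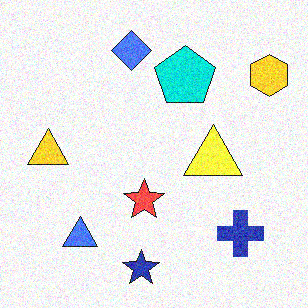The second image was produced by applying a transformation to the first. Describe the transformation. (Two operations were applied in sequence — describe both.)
It was brightened a lot, then degraded with visible gaussian noise.

Every pixel — background and shapes alike — is uniformly brightened. Random speckle covers the whole image, including the flat background.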